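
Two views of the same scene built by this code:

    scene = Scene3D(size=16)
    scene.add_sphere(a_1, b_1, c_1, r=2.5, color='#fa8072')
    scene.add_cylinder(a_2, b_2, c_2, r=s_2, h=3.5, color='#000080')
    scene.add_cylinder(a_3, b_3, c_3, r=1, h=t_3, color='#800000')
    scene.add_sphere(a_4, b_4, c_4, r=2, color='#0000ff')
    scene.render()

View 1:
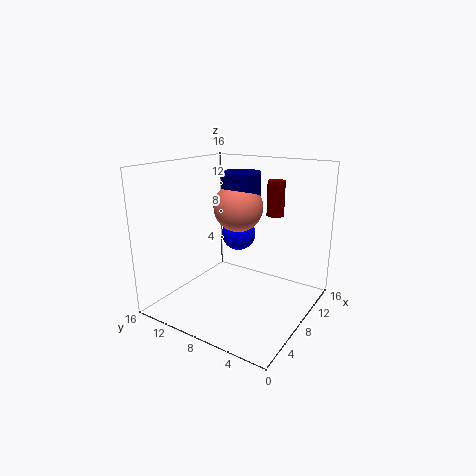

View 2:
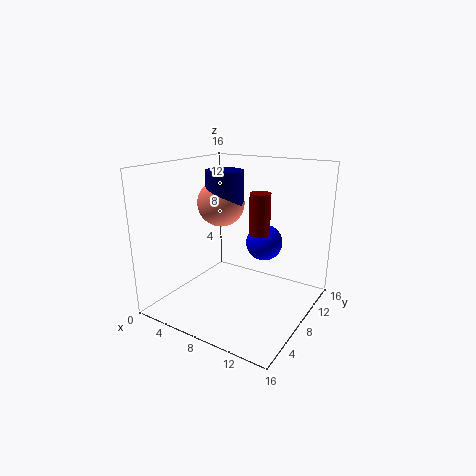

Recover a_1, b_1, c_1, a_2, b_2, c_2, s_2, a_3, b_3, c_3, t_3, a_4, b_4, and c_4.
a_1 = 6.5, b_1 = 7, c_1 = 12, a_2 = 7, b_2 = 7, c_2 = 12, s_2 = 2, a_3 = 12, b_3 = 5.5, c_3 = 10, t_3 = 4, a_4 = 10.5, b_4 = 9.5, c_4 = 7.5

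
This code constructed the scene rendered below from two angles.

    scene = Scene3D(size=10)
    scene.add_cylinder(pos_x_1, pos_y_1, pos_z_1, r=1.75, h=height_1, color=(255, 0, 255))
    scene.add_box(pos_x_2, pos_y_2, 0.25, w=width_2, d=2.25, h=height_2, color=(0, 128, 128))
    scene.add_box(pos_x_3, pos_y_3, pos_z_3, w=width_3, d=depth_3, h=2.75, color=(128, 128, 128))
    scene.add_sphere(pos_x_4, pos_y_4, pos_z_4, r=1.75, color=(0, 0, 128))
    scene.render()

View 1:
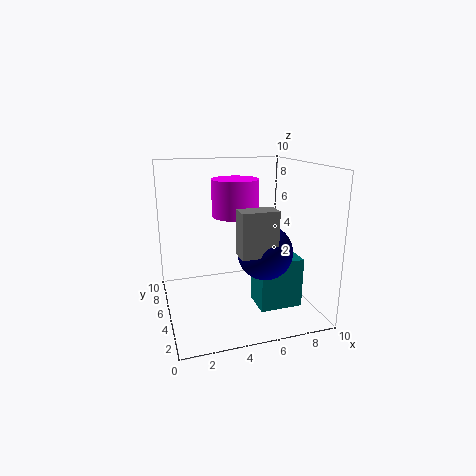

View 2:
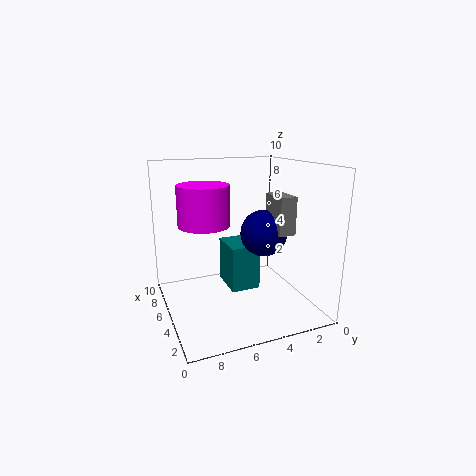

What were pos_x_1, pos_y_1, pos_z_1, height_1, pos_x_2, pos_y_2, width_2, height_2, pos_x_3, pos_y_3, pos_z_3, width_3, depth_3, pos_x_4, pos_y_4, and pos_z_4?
pos_x_1 = 5.5; pos_y_1 = 7.25; pos_z_1 = 6; height_1 = 2.75; pos_x_2 = 6; pos_y_2 = 2.75; width_2 = 3; height_2 = 3.5; pos_x_3 = 4; pos_y_3 = 1; pos_z_3 = 5; width_3 = 2.25; depth_3 = 1.25; pos_x_4 = 6; pos_y_4 = 2.5; pos_z_4 = 4.75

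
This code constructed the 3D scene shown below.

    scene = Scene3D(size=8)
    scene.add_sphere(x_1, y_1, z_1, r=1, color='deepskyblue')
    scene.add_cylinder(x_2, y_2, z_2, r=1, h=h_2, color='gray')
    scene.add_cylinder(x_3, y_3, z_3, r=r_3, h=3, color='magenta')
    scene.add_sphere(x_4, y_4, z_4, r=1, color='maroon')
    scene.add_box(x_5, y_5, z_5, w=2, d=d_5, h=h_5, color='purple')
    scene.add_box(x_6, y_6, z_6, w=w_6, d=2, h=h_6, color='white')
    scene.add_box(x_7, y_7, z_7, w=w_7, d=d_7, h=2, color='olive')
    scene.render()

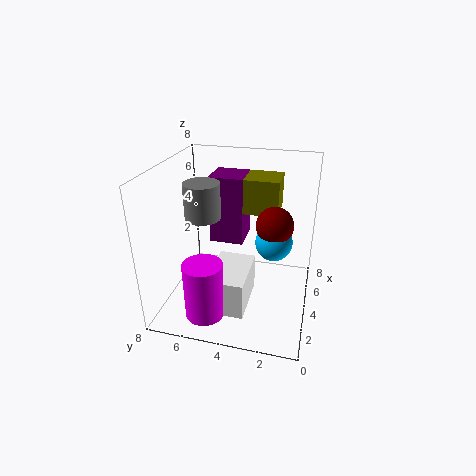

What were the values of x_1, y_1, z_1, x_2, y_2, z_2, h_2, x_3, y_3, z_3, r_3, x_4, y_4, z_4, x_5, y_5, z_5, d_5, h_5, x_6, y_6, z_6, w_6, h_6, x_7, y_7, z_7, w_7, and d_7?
x_1 = 4; y_1 = 2; z_1 = 4; x_2 = 4; y_2 = 6; z_2 = 5; h_2 = 2; x_3 = 1; y_3 = 5; z_3 = 1; r_3 = 1; x_4 = 4; y_4 = 2; z_4 = 5; x_5 = 5; y_5 = 4; z_5 = 3; d_5 = 2; h_5 = 4; x_6 = 1; y_6 = 3; z_6 = 1; w_6 = 3; h_6 = 2; x_7 = 5; y_7 = 2; z_7 = 5; w_7 = 2; d_7 = 3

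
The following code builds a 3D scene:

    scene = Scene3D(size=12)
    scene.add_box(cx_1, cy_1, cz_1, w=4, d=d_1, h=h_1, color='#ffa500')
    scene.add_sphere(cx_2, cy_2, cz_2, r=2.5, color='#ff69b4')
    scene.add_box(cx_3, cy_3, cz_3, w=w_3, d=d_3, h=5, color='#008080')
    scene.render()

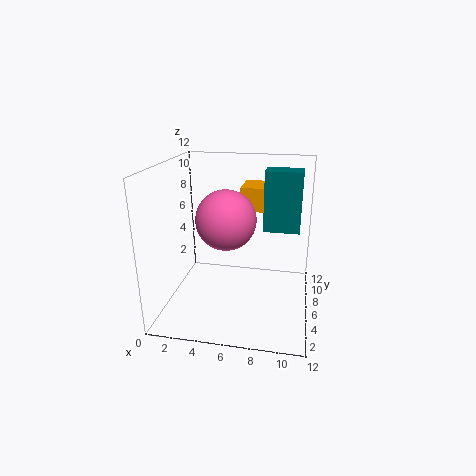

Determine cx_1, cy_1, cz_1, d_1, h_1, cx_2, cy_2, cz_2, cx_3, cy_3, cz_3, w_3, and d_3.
cx_1 = 6
cy_1 = 7
cz_1 = 8
d_1 = 3
h_1 = 2
cx_2 = 5
cy_2 = 6
cz_2 = 7.5
cx_3 = 8
cy_3 = 6.5
cz_3 = 6.5
w_3 = 3
d_3 = 2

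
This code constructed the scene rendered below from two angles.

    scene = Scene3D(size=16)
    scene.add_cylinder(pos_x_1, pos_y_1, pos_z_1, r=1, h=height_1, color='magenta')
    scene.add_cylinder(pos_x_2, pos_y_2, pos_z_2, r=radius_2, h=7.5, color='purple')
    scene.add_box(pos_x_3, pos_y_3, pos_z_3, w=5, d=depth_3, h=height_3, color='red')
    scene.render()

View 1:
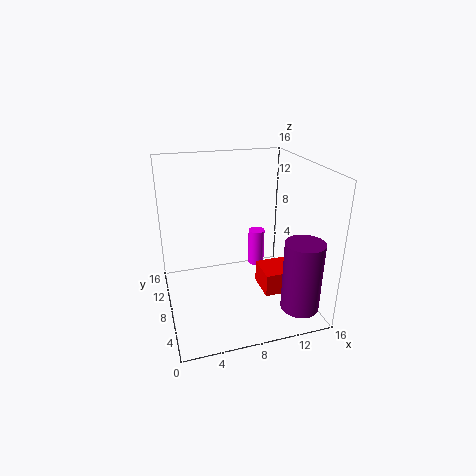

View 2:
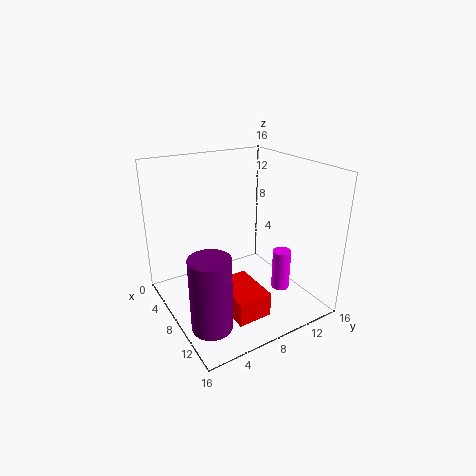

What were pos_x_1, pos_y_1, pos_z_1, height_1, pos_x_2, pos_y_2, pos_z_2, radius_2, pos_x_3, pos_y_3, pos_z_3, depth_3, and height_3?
pos_x_1 = 11.5, pos_y_1 = 11.5, pos_z_1 = 2.5, height_1 = 4.5, pos_x_2 = 13, pos_y_2 = 2, pos_z_2 = 2, radius_2 = 2, pos_x_3 = 10, pos_y_3 = 4, pos_z_3 = 2.5, depth_3 = 3.5, height_3 = 2.5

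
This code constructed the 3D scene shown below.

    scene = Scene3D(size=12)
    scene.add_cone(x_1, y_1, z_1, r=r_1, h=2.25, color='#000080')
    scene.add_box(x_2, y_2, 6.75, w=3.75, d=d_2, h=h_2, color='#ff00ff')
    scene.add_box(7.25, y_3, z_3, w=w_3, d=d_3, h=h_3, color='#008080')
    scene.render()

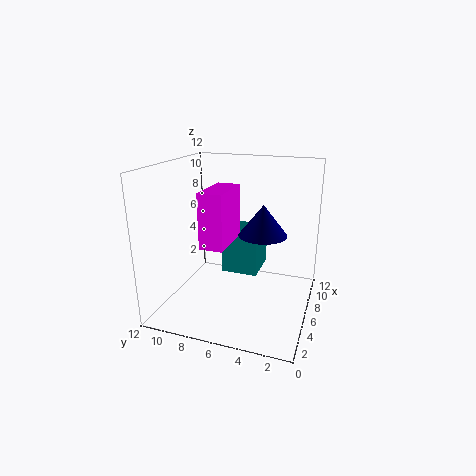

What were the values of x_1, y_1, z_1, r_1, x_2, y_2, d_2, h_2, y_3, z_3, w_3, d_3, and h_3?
x_1 = 3.5; y_1 = 3.25; z_1 = 7.5; r_1 = 1.75; x_2 = 1.25; y_2 = 5.5; d_2 = 1.75; h_2 = 4; y_3 = 4.75; z_3 = 2; w_3 = 3.75; d_3 = 3.25; h_3 = 3.75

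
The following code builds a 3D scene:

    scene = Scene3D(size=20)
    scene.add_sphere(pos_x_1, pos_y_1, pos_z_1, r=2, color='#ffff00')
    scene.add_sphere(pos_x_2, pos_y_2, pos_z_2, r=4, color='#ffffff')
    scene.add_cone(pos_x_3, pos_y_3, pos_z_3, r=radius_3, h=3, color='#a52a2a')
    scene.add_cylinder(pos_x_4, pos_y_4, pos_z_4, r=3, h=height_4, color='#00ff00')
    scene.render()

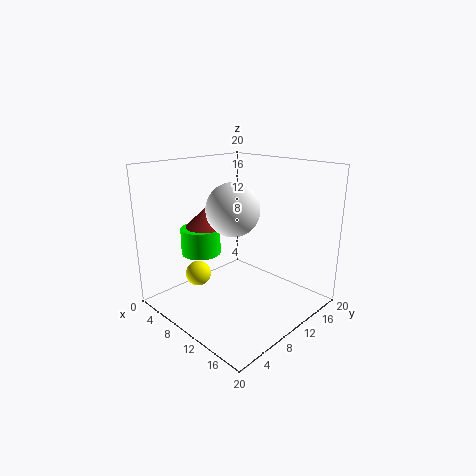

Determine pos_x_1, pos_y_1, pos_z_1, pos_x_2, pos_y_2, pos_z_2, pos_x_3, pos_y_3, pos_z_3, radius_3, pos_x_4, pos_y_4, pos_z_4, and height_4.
pos_x_1 = 2; pos_y_1 = 9; pos_z_1 = 2; pos_x_2 = 7; pos_y_2 = 12; pos_z_2 = 13; pos_x_3 = 3; pos_y_3 = 10; pos_z_3 = 10; radius_3 = 3; pos_x_4 = 3; pos_y_4 = 9; pos_z_4 = 6; height_4 = 4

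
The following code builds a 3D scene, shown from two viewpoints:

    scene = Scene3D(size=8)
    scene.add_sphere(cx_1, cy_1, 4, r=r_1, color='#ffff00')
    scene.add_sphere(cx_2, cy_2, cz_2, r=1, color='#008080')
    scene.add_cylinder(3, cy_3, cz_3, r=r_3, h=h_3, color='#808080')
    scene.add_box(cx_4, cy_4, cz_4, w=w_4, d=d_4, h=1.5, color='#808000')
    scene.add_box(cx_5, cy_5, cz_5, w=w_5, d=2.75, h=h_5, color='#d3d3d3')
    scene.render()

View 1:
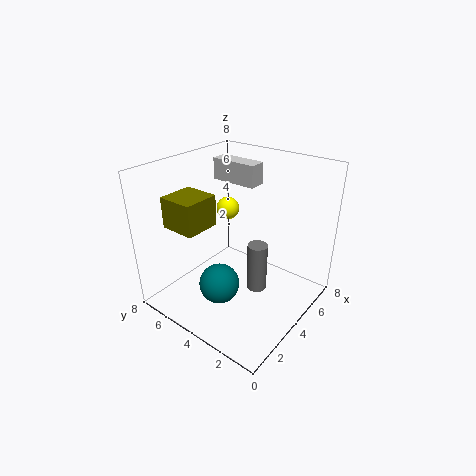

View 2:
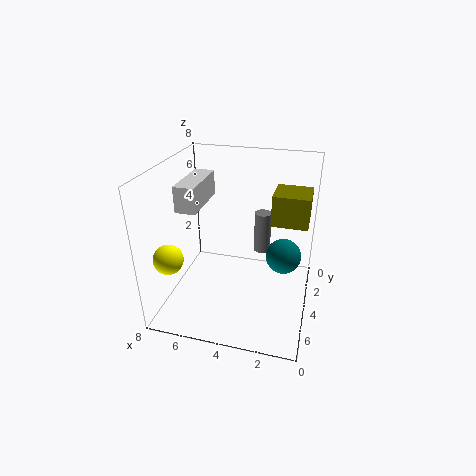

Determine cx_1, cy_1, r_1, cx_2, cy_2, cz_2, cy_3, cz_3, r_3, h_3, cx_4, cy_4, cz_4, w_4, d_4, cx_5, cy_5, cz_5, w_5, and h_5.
cx_1 = 6.75, cy_1 = 7, r_1 = 0.75, cx_2 = 1.5, cy_2 = 3.25, cz_2 = 2.75, cy_3 = 2, cz_3 = 2.25, r_3 = 0.5, h_3 = 2.5, cx_4 = 0.25, cy_4 = 3.75, cz_4 = 5.75, w_4 = 1.75, d_4 = 1.75, cx_5 = 5.25, cy_5 = 4, cz_5 = 6.5, w_5 = 1, h_5 = 1.25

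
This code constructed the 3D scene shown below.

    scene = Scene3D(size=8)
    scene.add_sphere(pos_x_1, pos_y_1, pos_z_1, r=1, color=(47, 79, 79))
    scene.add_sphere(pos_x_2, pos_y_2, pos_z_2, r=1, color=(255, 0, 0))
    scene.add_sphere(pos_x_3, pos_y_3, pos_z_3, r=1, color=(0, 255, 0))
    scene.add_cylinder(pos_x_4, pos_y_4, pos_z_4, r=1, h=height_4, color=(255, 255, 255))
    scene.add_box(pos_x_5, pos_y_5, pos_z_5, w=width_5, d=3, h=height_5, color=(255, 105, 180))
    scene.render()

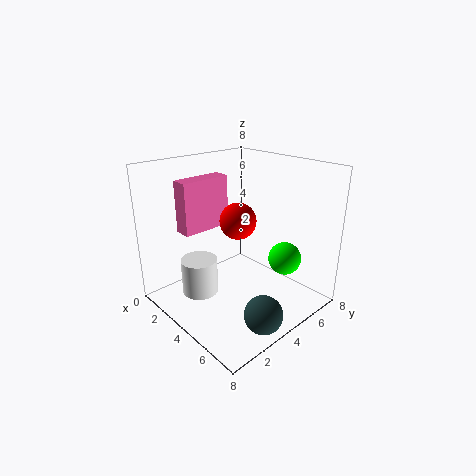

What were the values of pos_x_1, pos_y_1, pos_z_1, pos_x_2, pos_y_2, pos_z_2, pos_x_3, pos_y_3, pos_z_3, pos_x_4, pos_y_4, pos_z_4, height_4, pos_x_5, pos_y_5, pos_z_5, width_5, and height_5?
pos_x_1 = 7; pos_y_1 = 3; pos_z_1 = 1; pos_x_2 = 4; pos_y_2 = 4; pos_z_2 = 5; pos_x_3 = 5; pos_y_3 = 7; pos_z_3 = 2; pos_x_4 = 3; pos_y_4 = 2; pos_z_4 = 1; height_4 = 2; pos_x_5 = 1; pos_y_5 = 2; pos_z_5 = 4; width_5 = 1; height_5 = 3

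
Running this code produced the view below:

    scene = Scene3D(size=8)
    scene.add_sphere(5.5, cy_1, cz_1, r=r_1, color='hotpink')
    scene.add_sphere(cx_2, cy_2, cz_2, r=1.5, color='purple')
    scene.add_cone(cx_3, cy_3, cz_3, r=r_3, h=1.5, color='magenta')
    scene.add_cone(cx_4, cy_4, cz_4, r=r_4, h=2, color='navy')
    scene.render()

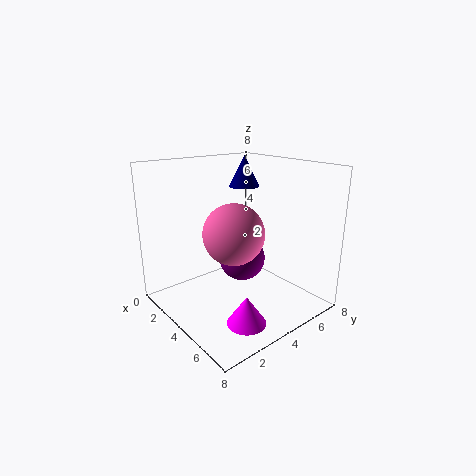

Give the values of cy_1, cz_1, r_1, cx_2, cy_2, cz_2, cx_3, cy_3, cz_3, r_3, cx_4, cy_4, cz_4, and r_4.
cy_1 = 2.5; cz_1 = 5; r_1 = 1.5; cx_2 = 2; cy_2 = 6; cz_2 = 1.5; cx_3 = 6.5; cy_3 = 2.5; cz_3 = 0.5; r_3 = 1; cx_4 = 1; cy_4 = 7; cz_4 = 6; r_4 = 1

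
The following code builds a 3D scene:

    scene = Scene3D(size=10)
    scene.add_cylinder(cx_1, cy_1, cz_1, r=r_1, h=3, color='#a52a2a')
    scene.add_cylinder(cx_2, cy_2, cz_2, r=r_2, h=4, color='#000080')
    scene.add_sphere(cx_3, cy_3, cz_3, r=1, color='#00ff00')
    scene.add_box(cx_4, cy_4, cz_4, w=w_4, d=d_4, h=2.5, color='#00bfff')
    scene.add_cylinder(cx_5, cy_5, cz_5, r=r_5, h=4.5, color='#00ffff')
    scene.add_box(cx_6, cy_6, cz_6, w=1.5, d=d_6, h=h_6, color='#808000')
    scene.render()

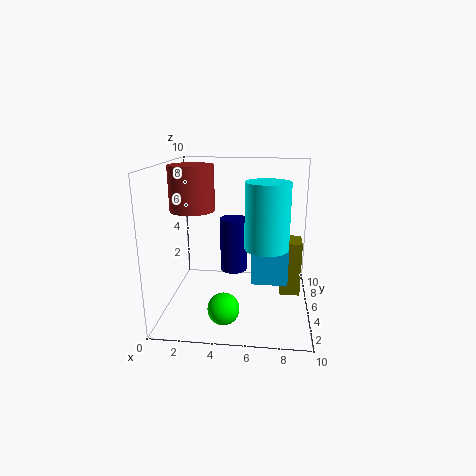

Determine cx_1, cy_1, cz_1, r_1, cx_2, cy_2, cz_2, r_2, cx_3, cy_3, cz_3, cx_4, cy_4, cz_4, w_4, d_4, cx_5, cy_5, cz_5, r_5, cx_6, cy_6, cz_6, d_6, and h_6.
cx_1 = 2, cy_1 = 4.5, cz_1 = 7, r_1 = 1.5, cx_2 = 4.5, cy_2 = 6.5, cz_2 = 2, r_2 = 1, cx_3 = 4.5, cy_3 = 1.5, cz_3 = 1.5, cx_4 = 6, cy_4 = 4, cz_4 = 2, w_4 = 2.5, d_4 = 1, cx_5 = 7, cy_5 = 4.5, cz_5 = 4.5, r_5 = 1.5, cx_6 = 8, cy_6 = 5.5, cz_6 = 0.5, d_6 = 2, h_6 = 4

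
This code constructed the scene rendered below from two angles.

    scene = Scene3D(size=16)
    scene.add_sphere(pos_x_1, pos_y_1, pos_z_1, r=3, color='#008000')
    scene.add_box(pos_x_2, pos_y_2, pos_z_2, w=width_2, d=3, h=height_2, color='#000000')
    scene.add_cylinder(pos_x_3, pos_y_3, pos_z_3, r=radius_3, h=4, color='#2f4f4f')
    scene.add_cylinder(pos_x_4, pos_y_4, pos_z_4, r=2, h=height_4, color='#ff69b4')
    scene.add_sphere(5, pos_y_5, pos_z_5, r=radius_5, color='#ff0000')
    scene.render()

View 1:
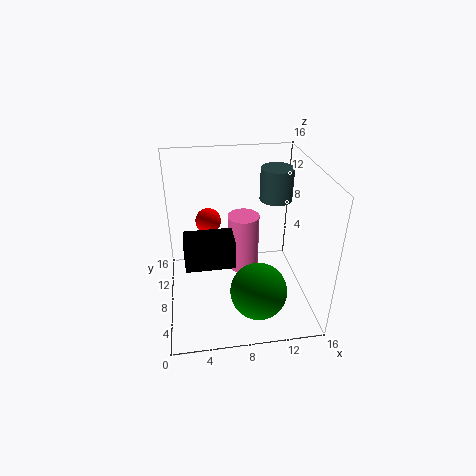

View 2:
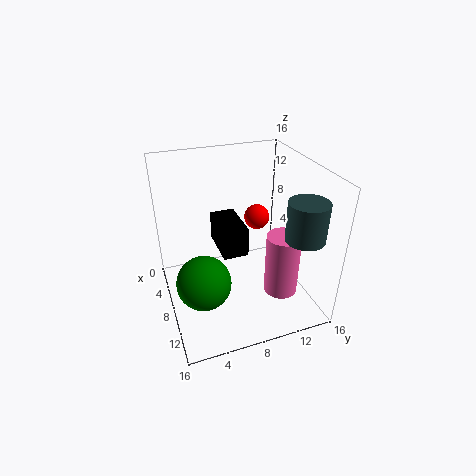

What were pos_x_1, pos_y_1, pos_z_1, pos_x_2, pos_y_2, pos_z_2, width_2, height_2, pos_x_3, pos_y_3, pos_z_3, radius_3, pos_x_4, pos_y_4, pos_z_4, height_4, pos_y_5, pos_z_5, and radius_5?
pos_x_1 = 9.5; pos_y_1 = 3.5; pos_z_1 = 4; pos_x_2 = 2; pos_y_2 = 6.5; pos_z_2 = 5; width_2 = 5.5; height_2 = 3.5; pos_x_3 = 13.5; pos_y_3 = 13; pos_z_3 = 10; radius_3 = 2; pos_x_4 = 9.5; pos_y_4 = 13; pos_z_4 = 0.5; height_4 = 7.5; pos_y_5 = 11.5; pos_z_5 = 8.5; radius_5 = 1.5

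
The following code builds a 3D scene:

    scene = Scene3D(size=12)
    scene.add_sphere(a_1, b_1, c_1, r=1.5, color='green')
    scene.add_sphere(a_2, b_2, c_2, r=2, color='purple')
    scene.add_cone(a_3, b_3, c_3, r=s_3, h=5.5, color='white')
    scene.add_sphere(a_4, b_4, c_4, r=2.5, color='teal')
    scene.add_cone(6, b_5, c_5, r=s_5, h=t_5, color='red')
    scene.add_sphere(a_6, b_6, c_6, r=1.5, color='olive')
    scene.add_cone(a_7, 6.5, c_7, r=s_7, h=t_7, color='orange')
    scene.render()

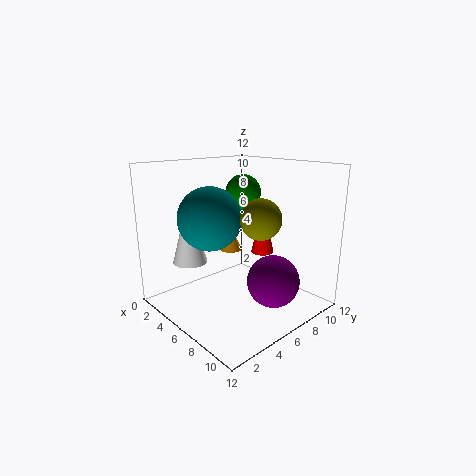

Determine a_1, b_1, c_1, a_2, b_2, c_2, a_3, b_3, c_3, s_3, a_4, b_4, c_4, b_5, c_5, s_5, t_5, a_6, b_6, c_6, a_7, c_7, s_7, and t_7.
a_1 = 5, b_1 = 7.5, c_1 = 9.5, a_2 = 10, b_2 = 6, c_2 = 3.5, a_3 = 2.5, b_3 = 3.5, c_3 = 3.5, s_3 = 1.5, a_4 = 5.5, b_4 = 3.5, c_4 = 8, b_5 = 9, c_5 = 4, s_5 = 1, t_5 = 5, a_6 = 9.5, b_6 = 5, c_6 = 8.5, a_7 = 4.5, c_7 = 4.5, s_7 = 1, t_7 = 2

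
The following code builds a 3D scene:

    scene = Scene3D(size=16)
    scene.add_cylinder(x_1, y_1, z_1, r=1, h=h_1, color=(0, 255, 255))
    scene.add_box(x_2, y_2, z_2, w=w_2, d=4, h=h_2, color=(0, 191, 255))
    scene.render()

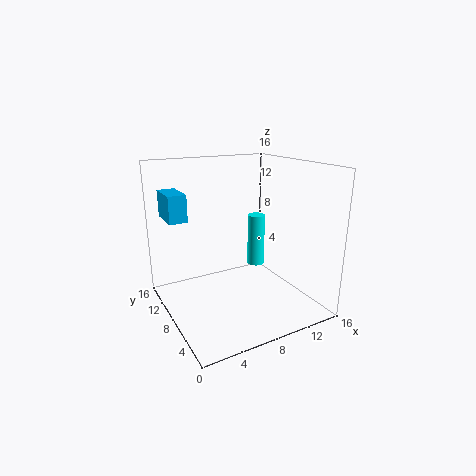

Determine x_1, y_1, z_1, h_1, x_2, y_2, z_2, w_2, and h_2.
x_1 = 11
y_1 = 9
z_1 = 4
h_1 = 6
x_2 = 1
y_2 = 10
z_2 = 10
w_2 = 2
h_2 = 3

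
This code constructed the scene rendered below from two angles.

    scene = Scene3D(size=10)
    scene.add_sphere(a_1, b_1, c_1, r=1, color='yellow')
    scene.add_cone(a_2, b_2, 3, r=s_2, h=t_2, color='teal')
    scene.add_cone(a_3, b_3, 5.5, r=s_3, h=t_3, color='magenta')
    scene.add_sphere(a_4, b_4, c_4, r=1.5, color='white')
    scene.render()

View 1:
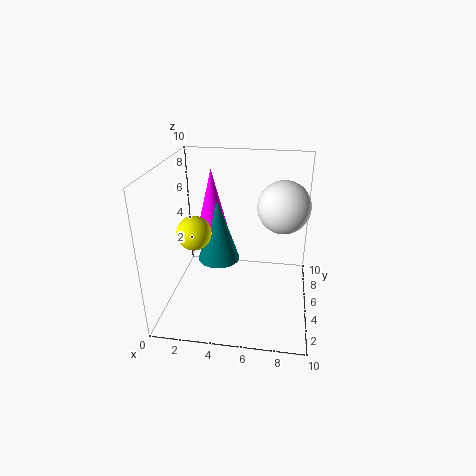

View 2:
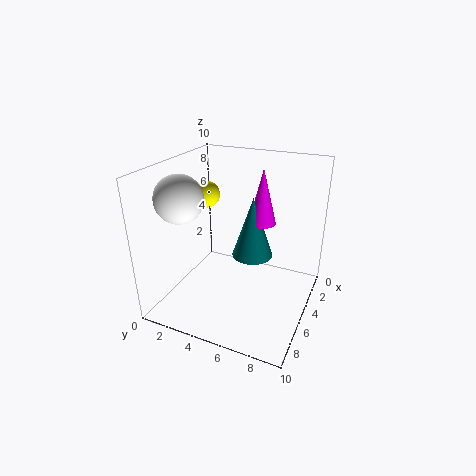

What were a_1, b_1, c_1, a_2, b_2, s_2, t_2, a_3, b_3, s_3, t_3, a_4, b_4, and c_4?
a_1 = 3; b_1 = 1.5; c_1 = 7; a_2 = 3.5; b_2 = 5.5; s_2 = 1.5; t_2 = 4.5; a_3 = 3; b_3 = 6; s_3 = 1; t_3 = 4; a_4 = 8; b_4 = 2.5; c_4 = 8.5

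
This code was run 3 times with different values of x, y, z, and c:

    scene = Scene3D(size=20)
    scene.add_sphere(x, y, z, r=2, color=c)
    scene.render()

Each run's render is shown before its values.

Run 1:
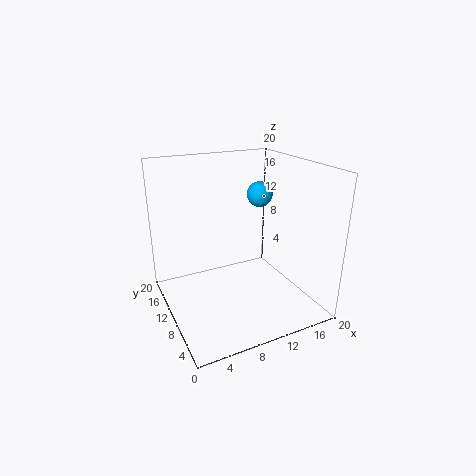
x = 16.5
y = 15.5
z = 14
c = 'deepskyblue'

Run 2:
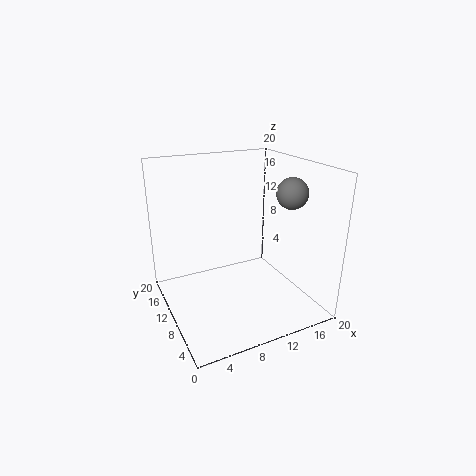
x = 15
y = 5
z = 17
c = 'gray'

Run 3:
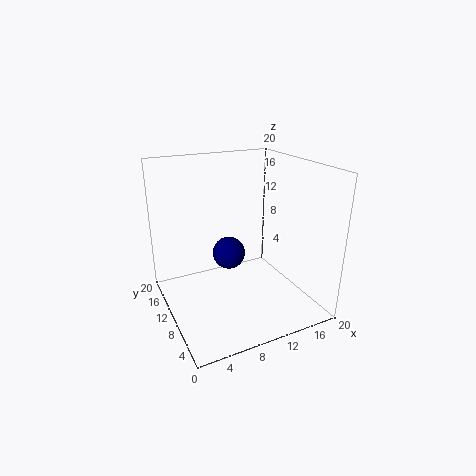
x = 7
y = 6.5
z = 10
c = 'navy'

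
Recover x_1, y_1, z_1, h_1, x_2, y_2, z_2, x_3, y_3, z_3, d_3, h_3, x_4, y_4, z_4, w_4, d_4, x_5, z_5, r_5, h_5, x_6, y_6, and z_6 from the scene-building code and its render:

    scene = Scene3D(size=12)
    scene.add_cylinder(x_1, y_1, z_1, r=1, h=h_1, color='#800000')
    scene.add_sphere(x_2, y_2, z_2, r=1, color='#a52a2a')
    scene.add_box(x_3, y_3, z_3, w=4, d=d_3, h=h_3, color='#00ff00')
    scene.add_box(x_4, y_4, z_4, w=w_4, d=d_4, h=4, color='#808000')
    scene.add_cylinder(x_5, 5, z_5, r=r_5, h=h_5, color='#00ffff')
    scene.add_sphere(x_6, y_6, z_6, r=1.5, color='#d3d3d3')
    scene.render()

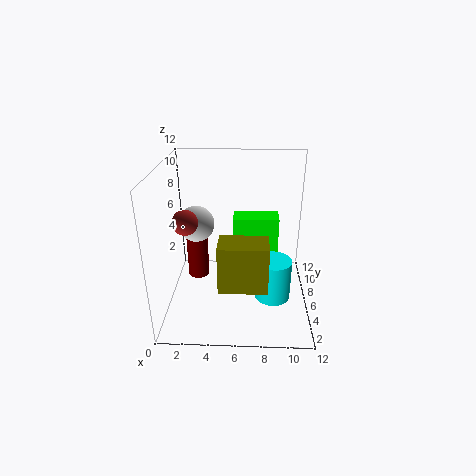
x_1 = 2, y_1 = 9, z_1 = 0.5, h_1 = 4.5, x_2 = 2, y_2 = 4.5, z_2 = 8, x_3 = 5.5, y_3 = 7.5, z_3 = 1.5, d_3 = 2, h_3 = 5.5, x_4 = 4.5, y_4 = 3, z_4 = 2.5, w_4 = 4, d_4 = 2.5, x_5 = 9, z_5 = 1, r_5 = 1.5, h_5 = 3.5, x_6 = 2.5, y_6 = 6.5, z_6 = 7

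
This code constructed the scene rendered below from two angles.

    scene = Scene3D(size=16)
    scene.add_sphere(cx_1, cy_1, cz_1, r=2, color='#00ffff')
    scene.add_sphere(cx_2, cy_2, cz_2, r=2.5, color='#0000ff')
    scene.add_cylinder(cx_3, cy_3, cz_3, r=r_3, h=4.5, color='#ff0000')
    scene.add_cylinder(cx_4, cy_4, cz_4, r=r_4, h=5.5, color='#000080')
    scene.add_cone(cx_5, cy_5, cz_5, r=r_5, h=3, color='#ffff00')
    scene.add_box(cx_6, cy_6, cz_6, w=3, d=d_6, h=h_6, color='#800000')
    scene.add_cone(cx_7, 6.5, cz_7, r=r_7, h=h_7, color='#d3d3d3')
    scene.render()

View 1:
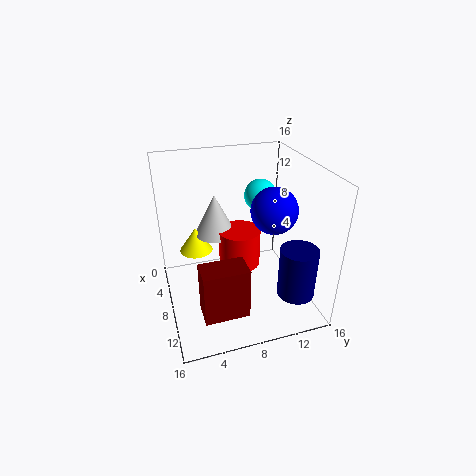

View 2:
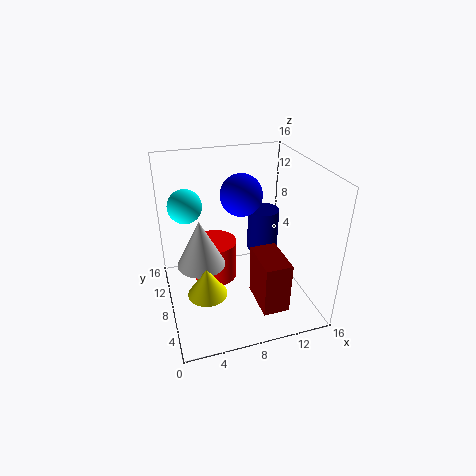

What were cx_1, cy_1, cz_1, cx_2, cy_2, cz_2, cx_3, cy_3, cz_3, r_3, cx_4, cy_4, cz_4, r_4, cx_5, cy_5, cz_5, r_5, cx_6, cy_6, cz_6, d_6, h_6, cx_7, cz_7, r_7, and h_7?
cx_1 = 3
cy_1 = 12.5
cz_1 = 10.5
cx_2 = 9.5
cy_2 = 11.5
cz_2 = 11.5
cx_3 = 5.5
cy_3 = 9
cz_3 = 3
r_3 = 2.5
cx_4 = 13
cy_4 = 13
cz_4 = 3
r_4 = 2
cx_5 = 3.5
cy_5 = 4
cz_5 = 4.5
r_5 = 2
cx_6 = 9.5
cy_6 = 3
cz_6 = 0.5
d_6 = 5
h_6 = 6
cx_7 = 3.5
cz_7 = 6.5
r_7 = 2.5
h_7 = 5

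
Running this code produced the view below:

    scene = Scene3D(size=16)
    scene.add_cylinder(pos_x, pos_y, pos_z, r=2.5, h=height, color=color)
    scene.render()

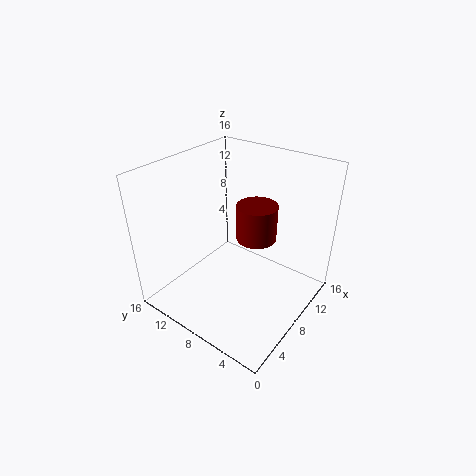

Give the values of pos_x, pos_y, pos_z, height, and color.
pos_x = 12.5
pos_y = 8.5
pos_z = 5.5
height = 4.5
color = 'maroon'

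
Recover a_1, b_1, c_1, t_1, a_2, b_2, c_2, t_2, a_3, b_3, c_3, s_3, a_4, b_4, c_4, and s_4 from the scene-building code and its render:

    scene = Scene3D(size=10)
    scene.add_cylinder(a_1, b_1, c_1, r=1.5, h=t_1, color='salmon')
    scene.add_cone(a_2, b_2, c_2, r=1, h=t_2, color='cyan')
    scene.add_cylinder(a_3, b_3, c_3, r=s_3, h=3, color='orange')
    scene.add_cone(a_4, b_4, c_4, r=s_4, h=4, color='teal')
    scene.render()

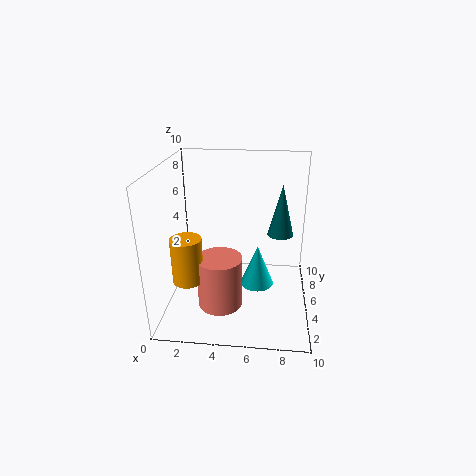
a_1 = 4; b_1 = 3; c_1 = 1; t_1 = 3.5; a_2 = 6.5; b_2 = 2; c_2 = 3.5; t_2 = 2.5; a_3 = 2; b_3 = 2.5; c_3 = 3; s_3 = 1; a_4 = 8; b_4 = 8; c_4 = 4; s_4 = 1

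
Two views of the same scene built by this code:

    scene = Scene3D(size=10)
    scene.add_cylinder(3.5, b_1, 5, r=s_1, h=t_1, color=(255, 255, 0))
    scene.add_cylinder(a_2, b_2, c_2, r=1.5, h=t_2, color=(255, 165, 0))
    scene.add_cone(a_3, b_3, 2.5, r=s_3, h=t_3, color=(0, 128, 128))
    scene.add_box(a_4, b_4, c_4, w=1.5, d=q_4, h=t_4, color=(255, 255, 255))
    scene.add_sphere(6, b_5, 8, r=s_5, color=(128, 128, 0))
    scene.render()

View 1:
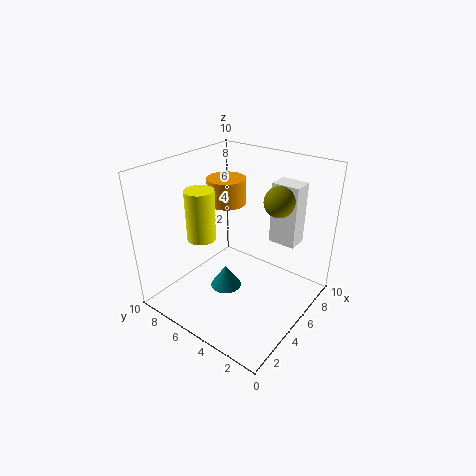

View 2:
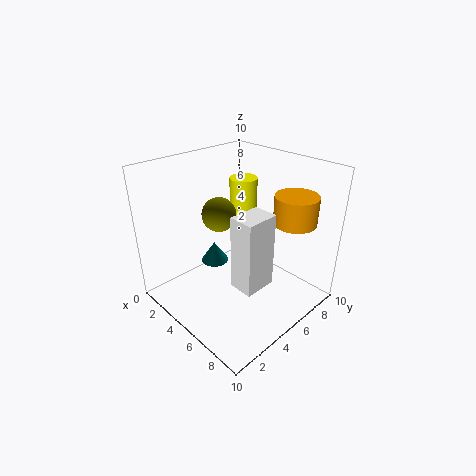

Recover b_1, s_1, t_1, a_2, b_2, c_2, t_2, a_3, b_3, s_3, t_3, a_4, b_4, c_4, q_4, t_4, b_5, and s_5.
b_1 = 7, s_1 = 1, t_1 = 3.5, a_2 = 7.5, b_2 = 8, c_2 = 6, t_2 = 2, a_3 = 3, b_3 = 4.5, s_3 = 1, t_3 = 1.5, a_4 = 7.5, b_4 = 2, c_4 = 4, q_4 = 2, t_4 = 4.5, b_5 = 2.5, s_5 = 1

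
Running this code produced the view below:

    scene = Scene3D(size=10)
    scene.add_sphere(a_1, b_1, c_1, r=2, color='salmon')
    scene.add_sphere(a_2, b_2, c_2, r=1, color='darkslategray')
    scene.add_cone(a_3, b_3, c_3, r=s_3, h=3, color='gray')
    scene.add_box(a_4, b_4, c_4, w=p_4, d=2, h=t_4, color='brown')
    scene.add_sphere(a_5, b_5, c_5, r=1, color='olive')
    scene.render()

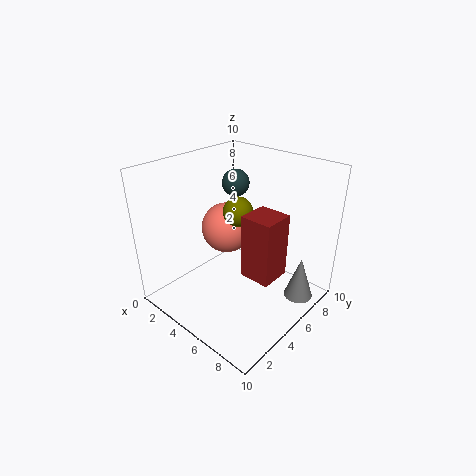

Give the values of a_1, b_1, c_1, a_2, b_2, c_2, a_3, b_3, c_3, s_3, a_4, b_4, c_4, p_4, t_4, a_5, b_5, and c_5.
a_1 = 2
b_1 = 7
c_1 = 4
a_2 = 3
b_2 = 7
c_2 = 8
a_3 = 9
b_3 = 7
c_3 = 1
s_3 = 1
a_4 = 7
b_4 = 3
c_4 = 4
p_4 = 2
t_4 = 4
a_5 = 5
b_5 = 5
c_5 = 7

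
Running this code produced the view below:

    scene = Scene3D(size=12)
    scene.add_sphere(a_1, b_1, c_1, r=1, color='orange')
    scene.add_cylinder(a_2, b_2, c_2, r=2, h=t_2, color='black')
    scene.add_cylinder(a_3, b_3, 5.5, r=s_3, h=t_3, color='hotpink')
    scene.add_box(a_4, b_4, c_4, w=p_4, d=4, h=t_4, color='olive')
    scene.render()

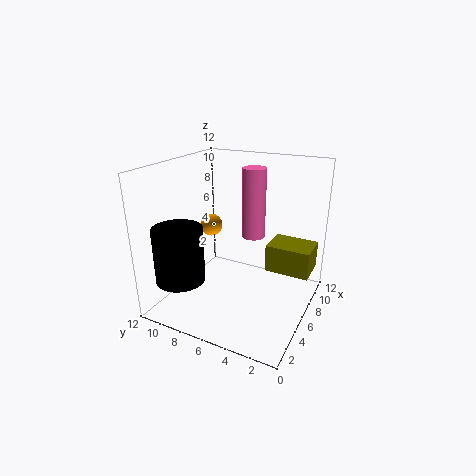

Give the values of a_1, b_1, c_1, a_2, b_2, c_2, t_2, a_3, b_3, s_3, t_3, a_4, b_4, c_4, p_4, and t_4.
a_1 = 7.5; b_1 = 9.5; c_1 = 6; a_2 = 2.5; b_2 = 9.5; c_2 = 3; t_2 = 4.5; a_3 = 8; b_3 = 5.5; s_3 = 1; t_3 = 6; a_4 = 8.5; b_4 = 0.5; c_4 = 2; p_4 = 3; t_4 = 2.5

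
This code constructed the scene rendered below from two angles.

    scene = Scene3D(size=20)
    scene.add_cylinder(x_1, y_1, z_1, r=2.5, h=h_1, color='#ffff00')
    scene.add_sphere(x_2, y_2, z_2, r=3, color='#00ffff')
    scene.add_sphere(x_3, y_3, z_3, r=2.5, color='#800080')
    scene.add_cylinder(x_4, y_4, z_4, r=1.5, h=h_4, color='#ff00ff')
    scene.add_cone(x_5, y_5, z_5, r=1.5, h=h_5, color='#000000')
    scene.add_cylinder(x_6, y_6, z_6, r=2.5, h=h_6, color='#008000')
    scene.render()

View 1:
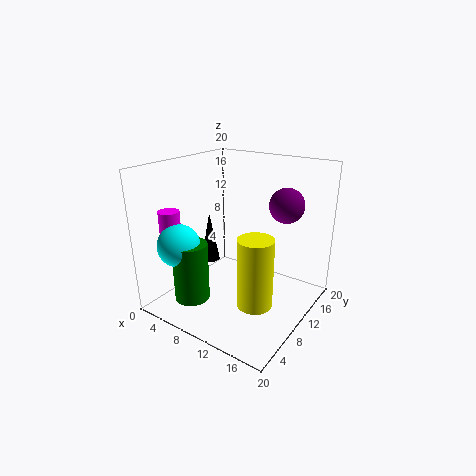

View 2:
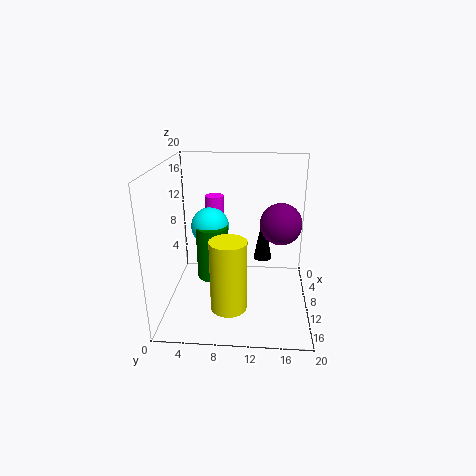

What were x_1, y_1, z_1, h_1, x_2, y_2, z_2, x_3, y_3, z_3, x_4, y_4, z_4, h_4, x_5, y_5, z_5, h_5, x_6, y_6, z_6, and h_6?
x_1 = 13.5; y_1 = 9; z_1 = 1; h_1 = 10; x_2 = 3.5; y_2 = 5; z_2 = 9; x_3 = 14.5; y_3 = 15.5; z_3 = 14; x_4 = 1.5; y_4 = 5.5; z_4 = 7.5; h_4 = 6; x_5 = 2; y_5 = 13.5; z_5 = 3; h_5 = 8; x_6 = 5; y_6 = 5.5; z_6 = 1; h_6 = 8.5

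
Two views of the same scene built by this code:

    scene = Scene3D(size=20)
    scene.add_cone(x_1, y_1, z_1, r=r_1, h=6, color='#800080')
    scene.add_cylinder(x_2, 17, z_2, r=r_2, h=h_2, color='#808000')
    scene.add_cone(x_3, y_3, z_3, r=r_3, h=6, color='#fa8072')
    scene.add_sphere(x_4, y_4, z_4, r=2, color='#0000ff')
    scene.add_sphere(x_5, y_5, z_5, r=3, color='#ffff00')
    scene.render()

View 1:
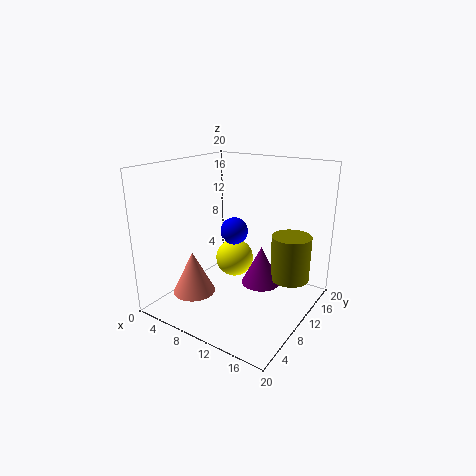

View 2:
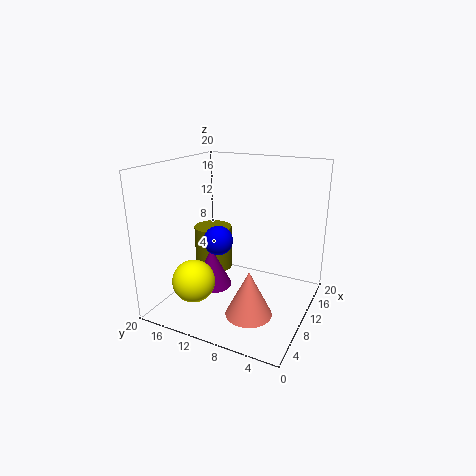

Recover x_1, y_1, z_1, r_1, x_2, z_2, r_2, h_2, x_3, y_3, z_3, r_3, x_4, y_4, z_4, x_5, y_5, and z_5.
x_1 = 11
y_1 = 15
z_1 = 1
r_1 = 3
x_2 = 15
z_2 = 2
r_2 = 3
h_2 = 7
x_3 = 5
y_3 = 6
z_3 = 2
r_3 = 3
x_4 = 8
y_4 = 12
z_4 = 10
x_5 = 6
y_5 = 15
z_5 = 4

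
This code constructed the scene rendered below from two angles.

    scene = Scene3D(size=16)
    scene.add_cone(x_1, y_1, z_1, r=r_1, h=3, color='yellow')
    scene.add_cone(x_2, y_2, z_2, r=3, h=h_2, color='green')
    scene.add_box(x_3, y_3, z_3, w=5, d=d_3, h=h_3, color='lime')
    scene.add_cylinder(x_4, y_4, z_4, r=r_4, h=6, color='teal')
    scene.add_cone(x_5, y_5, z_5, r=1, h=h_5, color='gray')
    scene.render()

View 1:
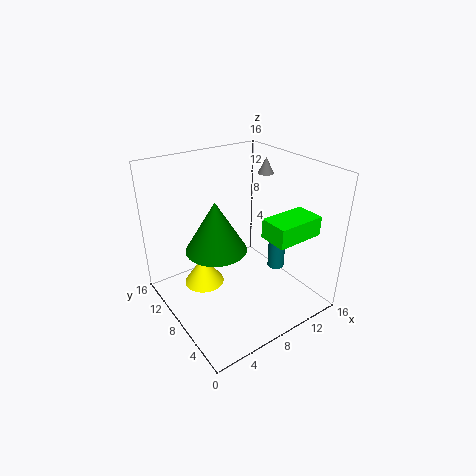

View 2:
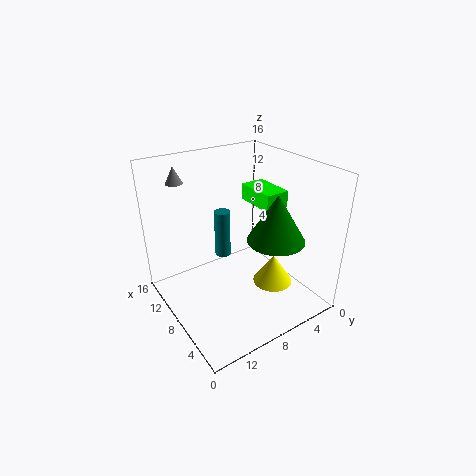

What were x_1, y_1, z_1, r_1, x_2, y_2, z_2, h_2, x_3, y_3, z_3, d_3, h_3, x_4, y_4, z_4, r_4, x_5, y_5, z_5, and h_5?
x_1 = 3
y_1 = 7
z_1 = 5
r_1 = 2
x_2 = 4
y_2 = 6
z_2 = 9
h_2 = 5
x_3 = 8
y_3 = 1
z_3 = 10
d_3 = 3
h_3 = 2
x_4 = 13
y_4 = 7
z_4 = 3
r_4 = 1
x_5 = 15
y_5 = 12
z_5 = 13
h_5 = 2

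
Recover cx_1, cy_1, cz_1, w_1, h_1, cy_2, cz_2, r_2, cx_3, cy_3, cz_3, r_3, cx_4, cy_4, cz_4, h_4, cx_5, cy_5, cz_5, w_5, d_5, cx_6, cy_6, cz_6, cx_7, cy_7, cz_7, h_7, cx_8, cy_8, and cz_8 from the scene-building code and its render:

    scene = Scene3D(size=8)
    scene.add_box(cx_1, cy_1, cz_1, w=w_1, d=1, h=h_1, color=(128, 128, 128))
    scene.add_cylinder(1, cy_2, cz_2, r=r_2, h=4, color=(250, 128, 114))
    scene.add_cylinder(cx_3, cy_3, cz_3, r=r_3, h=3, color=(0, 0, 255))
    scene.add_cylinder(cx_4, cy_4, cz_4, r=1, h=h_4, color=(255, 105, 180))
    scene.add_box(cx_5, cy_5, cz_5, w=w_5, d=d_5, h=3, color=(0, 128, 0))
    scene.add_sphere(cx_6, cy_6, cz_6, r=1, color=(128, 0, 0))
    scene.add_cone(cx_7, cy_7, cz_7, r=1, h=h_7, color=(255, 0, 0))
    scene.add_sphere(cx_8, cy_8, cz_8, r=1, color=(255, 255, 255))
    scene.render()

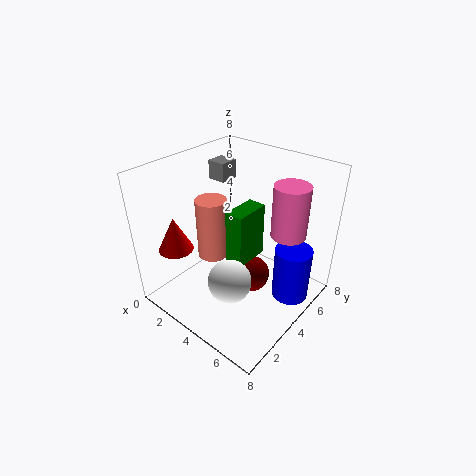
cx_1 = 2, cy_1 = 4, cz_1 = 7, w_1 = 1, h_1 = 1, cy_2 = 5, cz_2 = 1, r_2 = 1, cx_3 = 7, cy_3 = 5, cz_3 = 1, r_3 = 1, cx_4 = 6, cy_4 = 6, cz_4 = 4, h_4 = 3, cx_5 = 4, cy_5 = 3, cz_5 = 3, w_5 = 1, d_5 = 2, cx_6 = 5, cy_6 = 4, cz_6 = 2, cx_7 = 1, cy_7 = 2, cz_7 = 3, h_7 = 2, cx_8 = 6, cy_8 = 1, cz_8 = 4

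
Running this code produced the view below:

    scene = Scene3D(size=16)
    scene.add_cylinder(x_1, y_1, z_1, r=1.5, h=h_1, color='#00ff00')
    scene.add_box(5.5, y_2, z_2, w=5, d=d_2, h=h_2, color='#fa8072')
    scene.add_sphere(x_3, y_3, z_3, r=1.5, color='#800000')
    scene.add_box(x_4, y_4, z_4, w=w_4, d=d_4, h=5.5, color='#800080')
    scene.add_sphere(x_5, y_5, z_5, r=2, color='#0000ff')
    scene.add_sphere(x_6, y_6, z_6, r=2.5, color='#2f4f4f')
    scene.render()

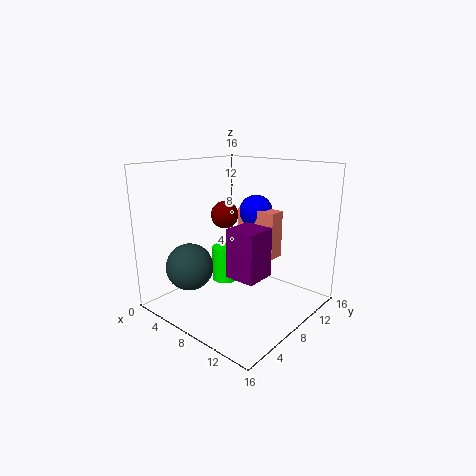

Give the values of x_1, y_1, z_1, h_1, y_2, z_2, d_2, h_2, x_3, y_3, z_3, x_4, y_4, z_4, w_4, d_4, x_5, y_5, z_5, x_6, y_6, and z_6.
x_1 = 6, y_1 = 8, z_1 = 2.5, h_1 = 4, y_2 = 11, z_2 = 5, d_2 = 2, h_2 = 5.5, x_3 = 6.5, y_3 = 7.5, z_3 = 10.5, x_4 = 8, y_4 = 6, z_4 = 4, w_4 = 3.5, d_4 = 3.5, x_5 = 7, y_5 = 12.5, z_5 = 10, x_6 = 5.5, y_6 = 3, z_6 = 5.5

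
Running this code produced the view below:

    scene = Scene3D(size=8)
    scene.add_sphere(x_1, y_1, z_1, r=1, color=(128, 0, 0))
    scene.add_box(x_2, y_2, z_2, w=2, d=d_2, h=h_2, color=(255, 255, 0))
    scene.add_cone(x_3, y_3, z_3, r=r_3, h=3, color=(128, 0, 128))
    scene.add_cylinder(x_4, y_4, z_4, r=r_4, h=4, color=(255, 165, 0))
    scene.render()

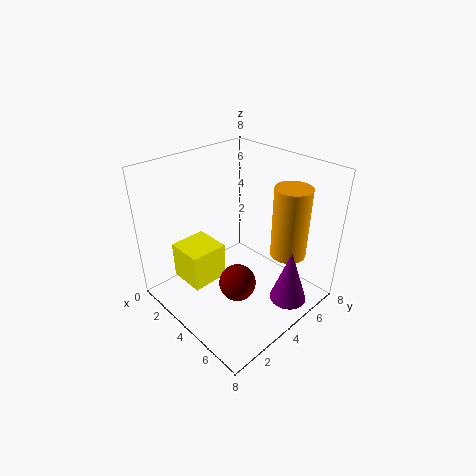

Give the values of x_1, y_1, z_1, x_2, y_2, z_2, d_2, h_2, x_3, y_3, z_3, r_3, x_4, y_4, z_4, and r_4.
x_1 = 5
y_1 = 3
z_1 = 2
x_2 = 2
y_2 = 1
z_2 = 2
d_2 = 2
h_2 = 2
x_3 = 7
y_3 = 5
z_3 = 1
r_3 = 1
x_4 = 6
y_4 = 6
z_4 = 3
r_4 = 1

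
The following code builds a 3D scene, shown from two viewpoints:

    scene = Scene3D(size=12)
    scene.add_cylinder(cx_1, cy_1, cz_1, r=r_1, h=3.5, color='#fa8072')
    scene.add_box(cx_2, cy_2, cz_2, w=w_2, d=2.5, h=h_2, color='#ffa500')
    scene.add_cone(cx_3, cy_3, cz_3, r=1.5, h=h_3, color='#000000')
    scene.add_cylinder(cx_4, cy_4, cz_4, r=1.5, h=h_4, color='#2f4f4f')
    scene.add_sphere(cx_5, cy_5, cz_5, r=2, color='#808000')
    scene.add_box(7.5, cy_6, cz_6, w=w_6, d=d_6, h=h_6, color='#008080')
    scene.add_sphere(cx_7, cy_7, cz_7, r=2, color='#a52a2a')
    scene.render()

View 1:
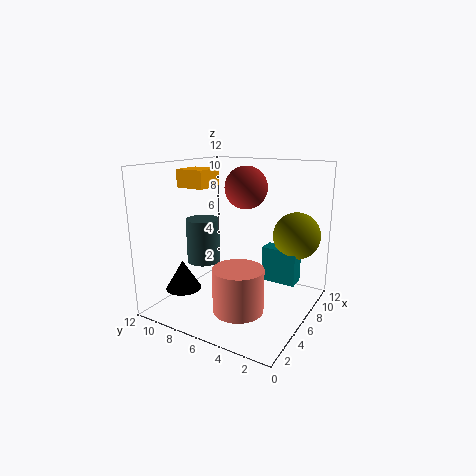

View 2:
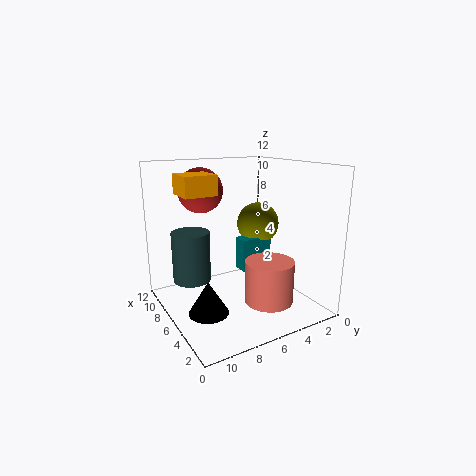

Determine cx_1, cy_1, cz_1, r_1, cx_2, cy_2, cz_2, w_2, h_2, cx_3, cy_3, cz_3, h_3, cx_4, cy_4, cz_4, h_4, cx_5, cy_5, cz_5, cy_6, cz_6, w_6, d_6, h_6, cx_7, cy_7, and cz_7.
cx_1 = 3.5
cy_1 = 4.5
cz_1 = 1
r_1 = 2
cx_2 = 4.5
cy_2 = 8.5
cz_2 = 10
w_2 = 2.5
h_2 = 1.5
cx_3 = 3.5
cy_3 = 10
cz_3 = 1.5
h_3 = 2.5
cx_4 = 6.5
cy_4 = 10
cz_4 = 3
h_4 = 4
cx_5 = 9
cy_5 = 2
cz_5 = 6
cy_6 = 1.5
cz_6 = 2
w_6 = 1.5
d_6 = 3
h_6 = 3
cx_7 = 10
cy_7 = 7.5
cz_7 = 9.5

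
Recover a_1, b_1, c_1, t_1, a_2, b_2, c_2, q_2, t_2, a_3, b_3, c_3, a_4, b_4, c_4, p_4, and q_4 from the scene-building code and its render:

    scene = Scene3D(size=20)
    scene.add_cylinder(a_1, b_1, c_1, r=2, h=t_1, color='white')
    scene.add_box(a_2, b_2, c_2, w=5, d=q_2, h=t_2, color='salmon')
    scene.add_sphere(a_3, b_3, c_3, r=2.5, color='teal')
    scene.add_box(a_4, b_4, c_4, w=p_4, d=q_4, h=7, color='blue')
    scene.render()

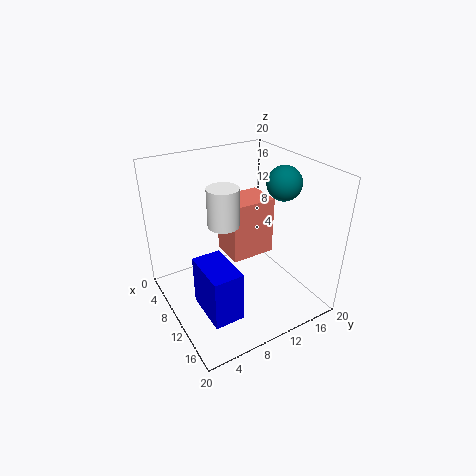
a_1 = 11.5, b_1 = 7, c_1 = 13.5, t_1 = 5, a_2 = 5, b_2 = 9.5, c_2 = 6, q_2 = 6.5, t_2 = 8.5, a_3 = 10, b_3 = 17.5, c_3 = 16.5, a_4 = 10, b_4 = 3, c_4 = 2, p_4 = 6.5, q_4 = 4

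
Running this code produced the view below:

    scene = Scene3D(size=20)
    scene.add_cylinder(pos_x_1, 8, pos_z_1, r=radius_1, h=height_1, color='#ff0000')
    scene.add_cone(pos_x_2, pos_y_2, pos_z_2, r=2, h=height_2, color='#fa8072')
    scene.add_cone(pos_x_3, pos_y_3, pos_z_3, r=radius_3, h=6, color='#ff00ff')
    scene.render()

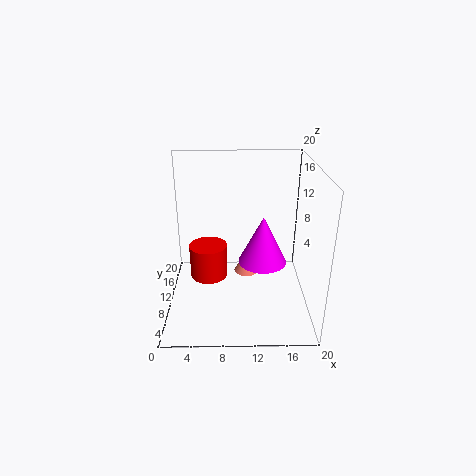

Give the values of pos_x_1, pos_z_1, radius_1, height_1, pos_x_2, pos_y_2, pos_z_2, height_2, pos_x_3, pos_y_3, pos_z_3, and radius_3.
pos_x_1 = 6
pos_z_1 = 5.5
radius_1 = 2.5
height_1 = 4.5
pos_x_2 = 11.5
pos_y_2 = 16
pos_z_2 = 1
height_2 = 3.5
pos_x_3 = 13
pos_y_3 = 5.5
pos_z_3 = 9
radius_3 = 3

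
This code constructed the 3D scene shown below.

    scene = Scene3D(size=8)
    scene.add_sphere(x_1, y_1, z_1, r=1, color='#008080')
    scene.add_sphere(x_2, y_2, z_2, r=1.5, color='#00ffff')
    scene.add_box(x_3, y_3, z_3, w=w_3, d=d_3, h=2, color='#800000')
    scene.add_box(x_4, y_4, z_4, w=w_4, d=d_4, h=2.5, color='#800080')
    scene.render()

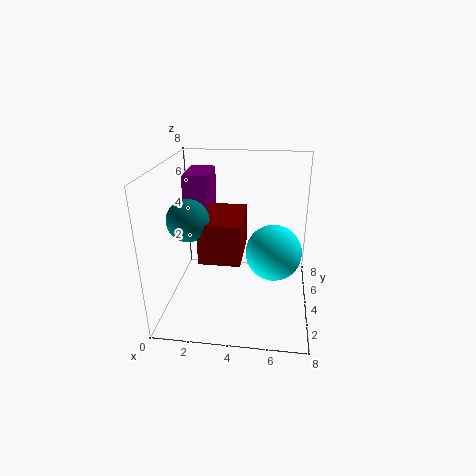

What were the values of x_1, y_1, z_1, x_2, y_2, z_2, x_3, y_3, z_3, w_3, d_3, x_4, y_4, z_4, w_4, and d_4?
x_1 = 2; y_1 = 1.5; z_1 = 6; x_2 = 6; y_2 = 3.5; z_2 = 3.5; x_3 = 2.5; y_3 = 1; z_3 = 4; w_3 = 2; d_3 = 3; x_4 = 0.5; y_4 = 5.5; z_4 = 4.5; w_4 = 1.5; d_4 = 2.5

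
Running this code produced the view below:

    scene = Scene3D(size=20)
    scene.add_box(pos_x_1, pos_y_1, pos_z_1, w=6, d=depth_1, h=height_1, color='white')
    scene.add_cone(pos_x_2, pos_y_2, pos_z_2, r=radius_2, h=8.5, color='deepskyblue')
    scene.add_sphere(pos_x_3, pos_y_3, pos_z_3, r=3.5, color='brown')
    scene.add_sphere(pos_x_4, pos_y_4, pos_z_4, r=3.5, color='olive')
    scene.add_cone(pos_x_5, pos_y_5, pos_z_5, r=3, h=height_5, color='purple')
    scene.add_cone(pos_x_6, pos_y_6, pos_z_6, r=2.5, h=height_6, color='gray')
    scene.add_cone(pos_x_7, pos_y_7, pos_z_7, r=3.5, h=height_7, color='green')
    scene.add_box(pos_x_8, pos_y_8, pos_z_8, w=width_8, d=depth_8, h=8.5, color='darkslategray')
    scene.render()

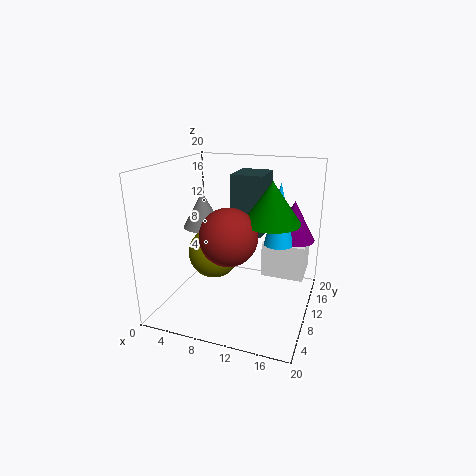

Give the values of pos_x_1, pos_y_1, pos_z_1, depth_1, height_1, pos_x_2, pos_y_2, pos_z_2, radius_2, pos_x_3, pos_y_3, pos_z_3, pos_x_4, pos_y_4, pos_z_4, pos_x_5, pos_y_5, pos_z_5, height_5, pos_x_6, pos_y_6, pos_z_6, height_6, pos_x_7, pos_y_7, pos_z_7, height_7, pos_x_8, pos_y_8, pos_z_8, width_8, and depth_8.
pos_x_1 = 13; pos_y_1 = 11.5; pos_z_1 = 4; depth_1 = 5.5; height_1 = 5; pos_x_2 = 15.5; pos_y_2 = 11; pos_z_2 = 9.5; radius_2 = 2; pos_x_3 = 11; pos_y_3 = 4; pos_z_3 = 12.5; pos_x_4 = 7; pos_y_4 = 8.5; pos_z_4 = 8; pos_x_5 = 17; pos_y_5 = 13.5; pos_z_5 = 9.5; height_5 = 5.5; pos_x_6 = 6.5; pos_y_6 = 6.5; pos_z_6 = 12.5; height_6 = 4.5; pos_x_7 = 15.5; pos_y_7 = 6.5; pos_z_7 = 14; height_7 = 5; pos_x_8 = 8.5; pos_y_8 = 11; pos_z_8 = 10; width_8 = 4.5; depth_8 = 5.5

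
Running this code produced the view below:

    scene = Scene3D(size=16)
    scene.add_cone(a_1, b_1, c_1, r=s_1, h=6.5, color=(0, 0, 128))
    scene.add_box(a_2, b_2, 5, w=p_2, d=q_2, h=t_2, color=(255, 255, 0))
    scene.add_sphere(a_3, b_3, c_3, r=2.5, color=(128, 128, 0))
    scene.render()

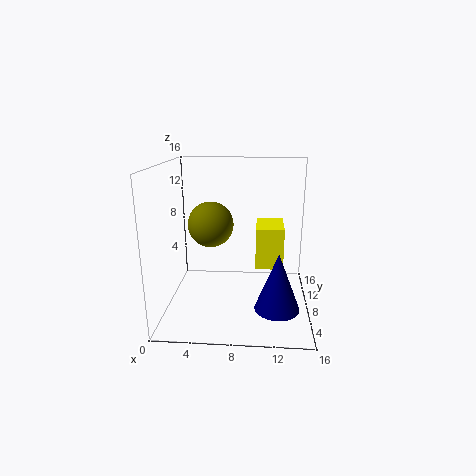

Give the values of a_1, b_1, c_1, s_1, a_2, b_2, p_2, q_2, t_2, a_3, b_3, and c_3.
a_1 = 12.5
b_1 = 6
c_1 = 0.5
s_1 = 2.5
a_2 = 10
b_2 = 6.5
p_2 = 3
q_2 = 4.5
t_2 = 4.5
a_3 = 5
b_3 = 8
c_3 = 9.5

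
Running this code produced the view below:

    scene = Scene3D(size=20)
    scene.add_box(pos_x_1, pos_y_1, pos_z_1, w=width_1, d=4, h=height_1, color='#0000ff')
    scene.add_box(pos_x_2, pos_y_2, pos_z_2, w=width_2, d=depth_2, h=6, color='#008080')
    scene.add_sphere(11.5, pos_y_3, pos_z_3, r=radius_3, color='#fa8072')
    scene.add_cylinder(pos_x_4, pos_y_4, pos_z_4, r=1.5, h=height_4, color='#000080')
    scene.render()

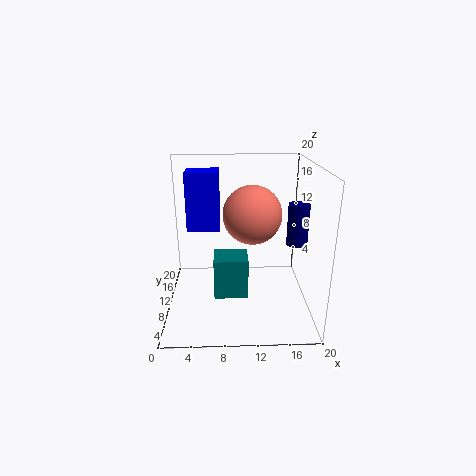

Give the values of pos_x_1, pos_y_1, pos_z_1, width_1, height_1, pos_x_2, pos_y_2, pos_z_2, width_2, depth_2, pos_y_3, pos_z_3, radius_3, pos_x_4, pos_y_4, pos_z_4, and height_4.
pos_x_1 = 3
pos_y_1 = 10
pos_z_1 = 11
width_1 = 4.5
height_1 = 8
pos_x_2 = 6.5
pos_y_2 = 9.5
pos_z_2 = 0.5
width_2 = 5
depth_2 = 4.5
pos_y_3 = 5
pos_z_3 = 15
radius_3 = 3.5
pos_x_4 = 18.5
pos_y_4 = 11
pos_z_4 = 8.5
height_4 = 6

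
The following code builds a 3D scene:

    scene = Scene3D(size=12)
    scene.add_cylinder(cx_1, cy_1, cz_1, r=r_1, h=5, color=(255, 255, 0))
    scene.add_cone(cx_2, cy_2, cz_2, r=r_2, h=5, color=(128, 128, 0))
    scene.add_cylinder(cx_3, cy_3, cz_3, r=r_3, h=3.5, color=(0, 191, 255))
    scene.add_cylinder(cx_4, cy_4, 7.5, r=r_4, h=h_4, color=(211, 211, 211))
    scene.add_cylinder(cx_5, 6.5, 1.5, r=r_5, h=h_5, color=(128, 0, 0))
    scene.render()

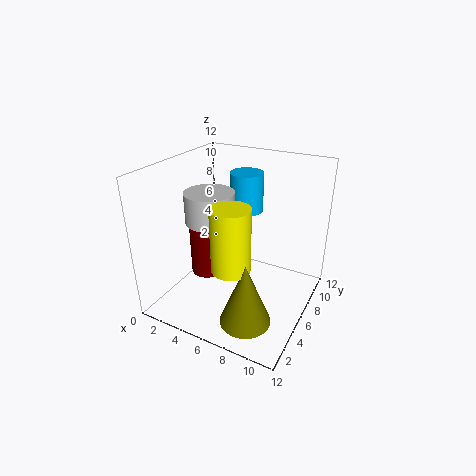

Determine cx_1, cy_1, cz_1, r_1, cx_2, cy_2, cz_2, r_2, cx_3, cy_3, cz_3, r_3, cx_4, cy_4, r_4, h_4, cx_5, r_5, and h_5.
cx_1 = 7; cy_1 = 3; cz_1 = 5; r_1 = 1.5; cx_2 = 8.5; cy_2 = 2.5; cz_2 = 1; r_2 = 2; cx_3 = 5; cy_3 = 9.5; cz_3 = 7; r_3 = 1.5; cx_4 = 4; cy_4 = 5; r_4 = 2; h_4 = 2.5; cx_5 = 2.5; r_5 = 1.5; h_5 = 4.5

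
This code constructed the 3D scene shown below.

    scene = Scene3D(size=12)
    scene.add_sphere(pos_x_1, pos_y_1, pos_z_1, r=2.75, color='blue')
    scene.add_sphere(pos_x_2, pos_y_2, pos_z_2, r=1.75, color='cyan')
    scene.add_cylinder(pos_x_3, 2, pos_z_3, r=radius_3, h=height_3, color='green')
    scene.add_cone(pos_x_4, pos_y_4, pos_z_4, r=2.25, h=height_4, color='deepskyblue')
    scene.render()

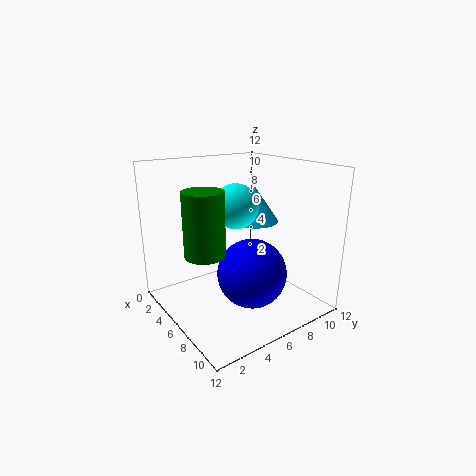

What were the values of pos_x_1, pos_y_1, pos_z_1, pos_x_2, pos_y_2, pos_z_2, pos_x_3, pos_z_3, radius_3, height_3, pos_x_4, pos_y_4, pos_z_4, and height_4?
pos_x_1 = 8.25; pos_y_1 = 5.75; pos_z_1 = 3.75; pos_x_2 = 6.75; pos_y_2 = 5.25; pos_z_2 = 9; pos_x_3 = 7.5; pos_z_3 = 6; radius_3 = 1.5; height_3 = 4.75; pos_x_4 = 3.75; pos_y_4 = 9.5; pos_z_4 = 6.25; height_4 = 3.25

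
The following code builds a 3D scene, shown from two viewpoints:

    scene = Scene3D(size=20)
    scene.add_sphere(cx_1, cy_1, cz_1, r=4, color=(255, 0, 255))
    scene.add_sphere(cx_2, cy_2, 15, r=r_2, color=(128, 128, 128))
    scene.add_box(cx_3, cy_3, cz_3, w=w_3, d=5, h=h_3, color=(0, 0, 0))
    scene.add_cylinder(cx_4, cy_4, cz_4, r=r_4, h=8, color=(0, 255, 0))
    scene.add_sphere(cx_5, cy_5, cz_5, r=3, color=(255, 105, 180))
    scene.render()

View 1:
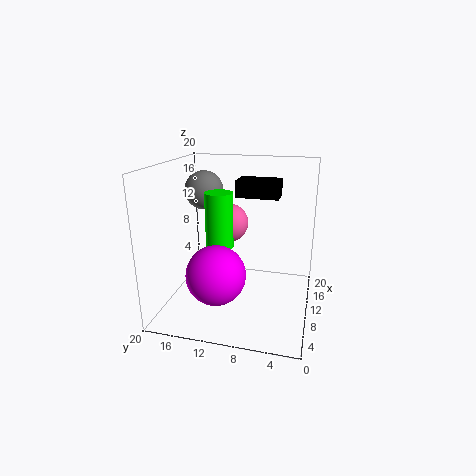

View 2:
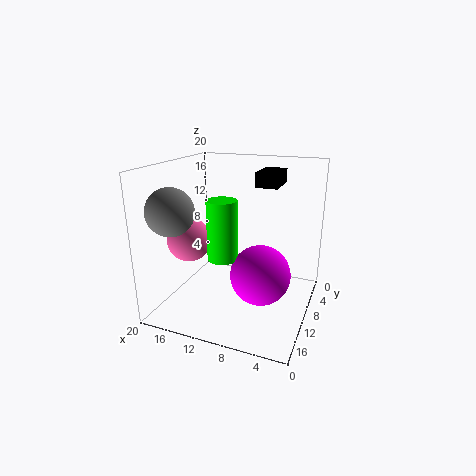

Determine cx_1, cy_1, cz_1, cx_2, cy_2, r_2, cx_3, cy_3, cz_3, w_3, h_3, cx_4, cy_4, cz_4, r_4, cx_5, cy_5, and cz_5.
cx_1 = 6, cy_1 = 12, cz_1 = 6, cx_2 = 16, cy_2 = 17, r_2 = 3, cx_3 = 5, cy_3 = 4, cz_3 = 17, w_3 = 3, h_3 = 2, cx_4 = 11, cy_4 = 13, cz_4 = 8, r_4 = 2, cx_5 = 16, cy_5 = 13, cz_5 = 10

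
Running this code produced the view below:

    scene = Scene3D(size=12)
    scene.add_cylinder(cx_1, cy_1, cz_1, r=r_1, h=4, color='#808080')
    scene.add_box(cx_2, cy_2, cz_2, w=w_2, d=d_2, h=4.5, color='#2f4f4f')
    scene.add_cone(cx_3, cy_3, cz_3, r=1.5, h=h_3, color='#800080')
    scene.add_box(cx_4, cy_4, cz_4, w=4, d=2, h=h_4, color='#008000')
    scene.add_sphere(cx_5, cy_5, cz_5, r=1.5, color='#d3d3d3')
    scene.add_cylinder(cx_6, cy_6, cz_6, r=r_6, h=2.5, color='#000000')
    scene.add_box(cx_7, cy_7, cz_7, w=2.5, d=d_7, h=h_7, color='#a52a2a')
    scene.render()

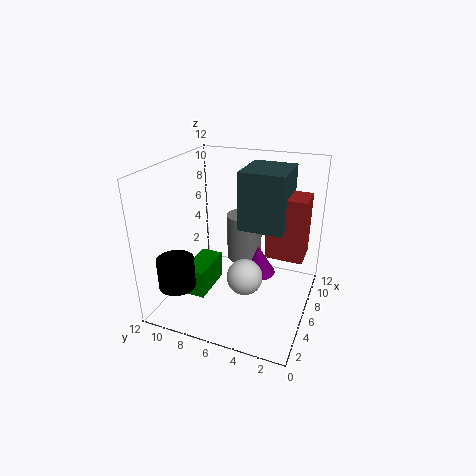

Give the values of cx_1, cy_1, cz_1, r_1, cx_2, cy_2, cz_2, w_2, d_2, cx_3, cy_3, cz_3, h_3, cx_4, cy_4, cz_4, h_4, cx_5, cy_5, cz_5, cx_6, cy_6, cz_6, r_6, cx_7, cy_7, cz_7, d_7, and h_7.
cx_1 = 7.5
cy_1 = 6
cz_1 = 3.5
r_1 = 1.5
cx_2 = 4.5
cy_2 = 2
cz_2 = 7.5
w_2 = 4
d_2 = 3.5
cx_3 = 7
cy_3 = 4.5
cz_3 = 2.5
h_3 = 2.5
cx_4 = 4
cy_4 = 8.5
cz_4 = 0.5
h_4 = 2.5
cx_5 = 5
cy_5 = 5
cz_5 = 3
cx_6 = 2.5
cy_6 = 10
cz_6 = 2.5
r_6 = 1.5
cx_7 = 5.5
cy_7 = 0.5
cz_7 = 5
d_7 = 3
h_7 = 5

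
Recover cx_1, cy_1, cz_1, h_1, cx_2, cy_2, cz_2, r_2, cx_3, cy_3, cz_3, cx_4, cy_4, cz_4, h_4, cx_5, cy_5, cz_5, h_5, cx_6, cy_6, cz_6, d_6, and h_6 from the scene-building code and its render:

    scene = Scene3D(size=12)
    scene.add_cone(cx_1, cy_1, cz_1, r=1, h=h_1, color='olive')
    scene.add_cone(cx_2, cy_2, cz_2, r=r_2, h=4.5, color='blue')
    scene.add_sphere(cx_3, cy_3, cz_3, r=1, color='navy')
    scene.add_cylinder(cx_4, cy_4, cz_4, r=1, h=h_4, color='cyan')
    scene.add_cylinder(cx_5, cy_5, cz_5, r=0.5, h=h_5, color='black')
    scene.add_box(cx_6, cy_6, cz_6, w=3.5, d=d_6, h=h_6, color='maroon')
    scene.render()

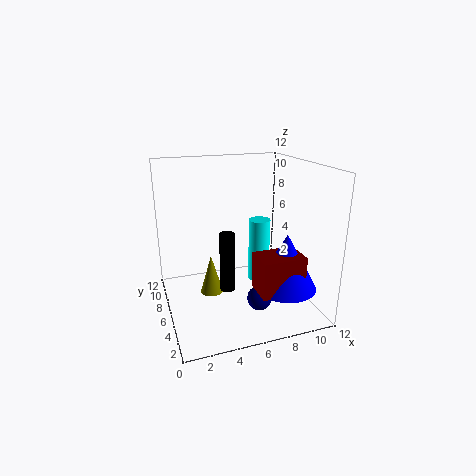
cx_1 = 4; cy_1 = 7.5; cz_1 = 0.5; h_1 = 3.5; cx_2 = 9; cy_2 = 3; cz_2 = 2.5; r_2 = 2.5; cx_3 = 7; cy_3 = 3.5; cz_3 = 1.5; cx_4 = 9; cy_4 = 8.5; cz_4 = 0.5; h_4 = 6; cx_5 = 3.5; cy_5 = 1; cz_5 = 4.5; h_5 = 4; cx_6 = 6.5; cy_6 = 1.5; cz_6 = 2.5; d_6 = 2.5; h_6 = 3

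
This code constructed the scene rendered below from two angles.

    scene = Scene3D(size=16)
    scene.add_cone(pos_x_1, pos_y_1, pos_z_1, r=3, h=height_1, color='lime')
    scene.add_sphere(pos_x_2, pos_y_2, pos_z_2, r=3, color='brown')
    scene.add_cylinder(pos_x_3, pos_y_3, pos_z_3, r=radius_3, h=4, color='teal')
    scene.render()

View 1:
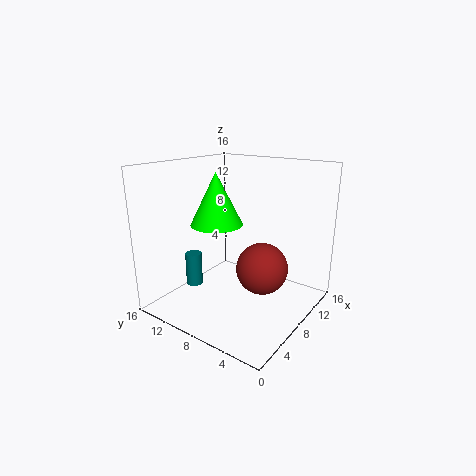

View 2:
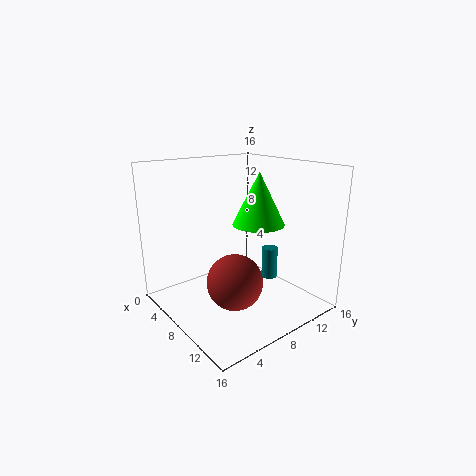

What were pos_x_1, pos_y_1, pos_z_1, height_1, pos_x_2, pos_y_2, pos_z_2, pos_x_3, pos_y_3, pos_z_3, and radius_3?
pos_x_1 = 8; pos_y_1 = 11; pos_z_1 = 9; height_1 = 6; pos_x_2 = 10; pos_y_2 = 6; pos_z_2 = 4; pos_x_3 = 7; pos_y_3 = 14; pos_z_3 = 1; radius_3 = 1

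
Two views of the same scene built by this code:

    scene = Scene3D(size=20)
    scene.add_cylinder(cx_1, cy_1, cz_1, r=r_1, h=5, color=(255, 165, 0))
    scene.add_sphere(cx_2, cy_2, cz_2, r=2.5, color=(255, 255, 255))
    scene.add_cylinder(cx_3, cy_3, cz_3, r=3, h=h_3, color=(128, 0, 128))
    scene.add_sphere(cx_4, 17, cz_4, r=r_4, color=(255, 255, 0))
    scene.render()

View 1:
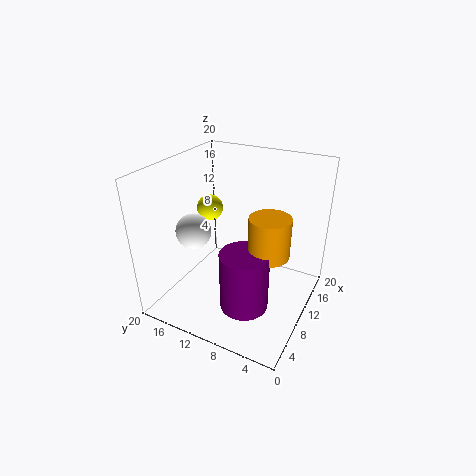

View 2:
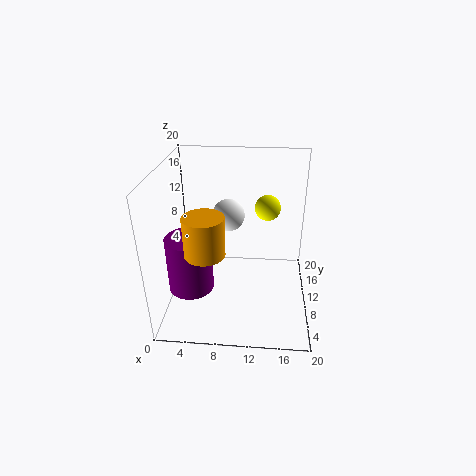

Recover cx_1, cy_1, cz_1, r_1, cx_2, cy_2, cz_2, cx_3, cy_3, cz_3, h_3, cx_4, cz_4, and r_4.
cx_1 = 6.5, cy_1 = 4, cz_1 = 11, r_1 = 2.5, cx_2 = 8, cy_2 = 16, cz_2 = 10.5, cx_3 = 4, cy_3 = 6, cz_3 = 4.5, h_3 = 7.5, cx_4 = 14, cz_4 = 11.5, r_4 = 2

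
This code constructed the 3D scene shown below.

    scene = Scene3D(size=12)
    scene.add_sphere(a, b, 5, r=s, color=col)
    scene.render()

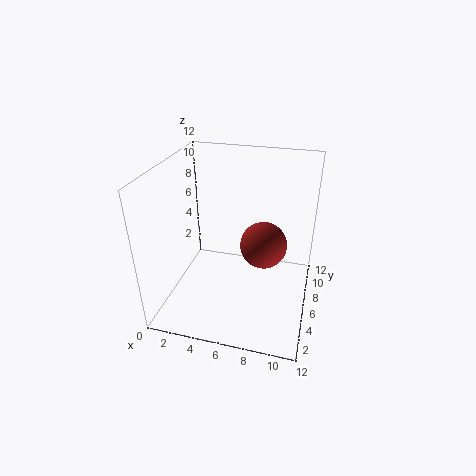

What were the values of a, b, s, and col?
a = 8, b = 7, s = 2, col = 'brown'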